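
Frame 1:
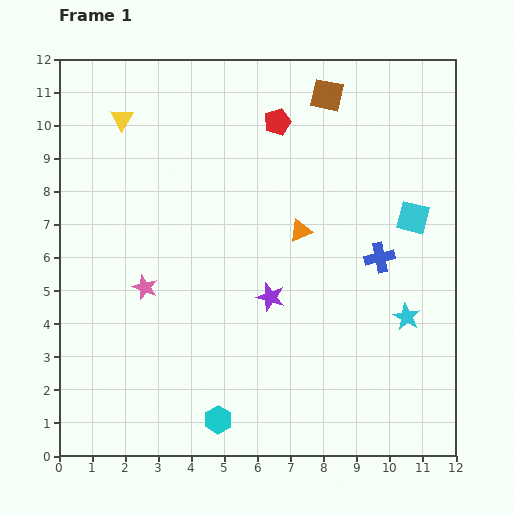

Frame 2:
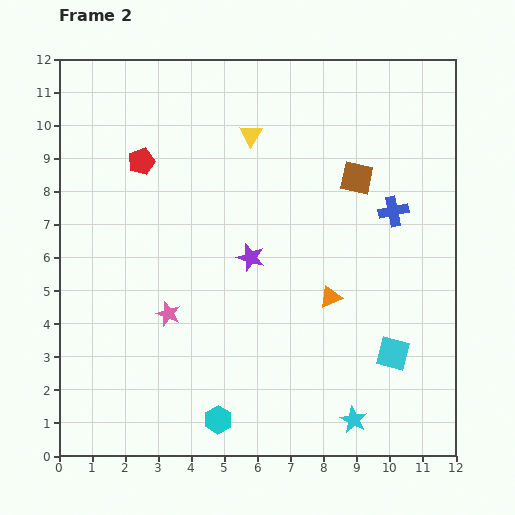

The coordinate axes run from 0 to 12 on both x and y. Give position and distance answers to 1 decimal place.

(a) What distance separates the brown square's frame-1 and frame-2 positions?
2.7

The brown square moved from (8.1, 10.9) to (9.0, 8.4), a distance of √(0.9² + 2.5²) ≈ 2.7.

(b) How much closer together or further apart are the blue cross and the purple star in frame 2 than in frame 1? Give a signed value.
+1.0

Distance in frame 1: 3.5. Distance in frame 2: 4.5.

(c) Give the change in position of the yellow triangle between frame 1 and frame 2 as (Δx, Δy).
(3.9, -0.5)

The yellow triangle was at (1.9, 10.2) in frame 1 and (5.8, 9.7) in frame 2.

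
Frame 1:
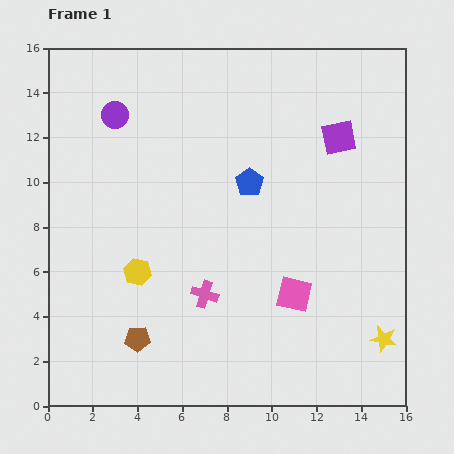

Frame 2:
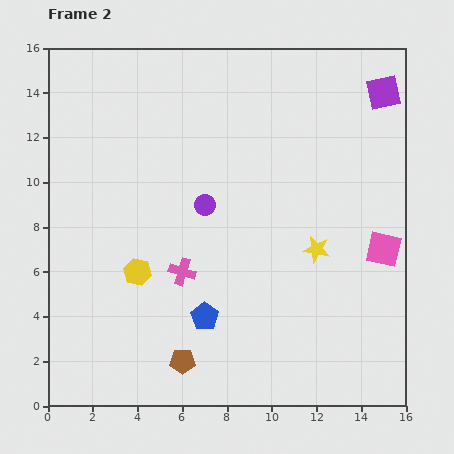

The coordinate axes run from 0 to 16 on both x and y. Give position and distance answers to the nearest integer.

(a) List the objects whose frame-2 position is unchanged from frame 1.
the yellow hexagon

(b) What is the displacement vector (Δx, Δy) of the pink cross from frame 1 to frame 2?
(-1, 1)

The pink cross was at (7, 5) in frame 1 and (6, 6) in frame 2.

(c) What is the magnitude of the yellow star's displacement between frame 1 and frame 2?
5

The yellow star moved from (15, 3) to (12, 7), a distance of √(3² + 4²) ≈ 5.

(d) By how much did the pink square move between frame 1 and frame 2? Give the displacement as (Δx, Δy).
(4, 2)

The pink square was at (11, 5) in frame 1 and (15, 7) in frame 2.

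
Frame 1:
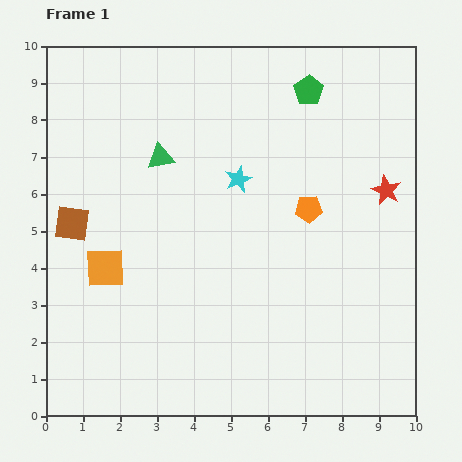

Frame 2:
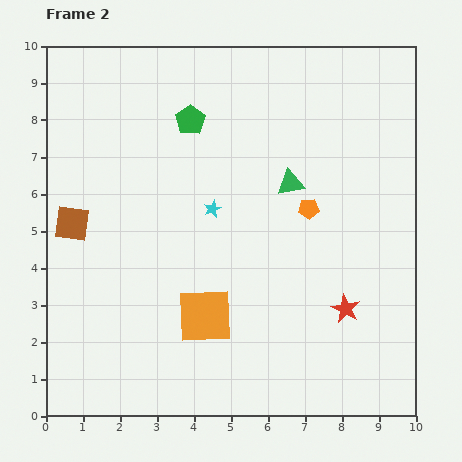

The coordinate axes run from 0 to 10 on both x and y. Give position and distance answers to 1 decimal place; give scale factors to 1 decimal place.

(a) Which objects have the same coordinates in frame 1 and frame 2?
the brown square, the orange pentagon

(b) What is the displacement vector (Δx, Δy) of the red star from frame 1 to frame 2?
(-1.1, -3.2)

The red star was at (9.2, 6.1) in frame 1 and (8.1, 2.9) in frame 2.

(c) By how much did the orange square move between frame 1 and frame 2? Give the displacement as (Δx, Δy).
(2.7, -1.3)

The orange square was at (1.6, 4.0) in frame 1 and (4.3, 2.7) in frame 2.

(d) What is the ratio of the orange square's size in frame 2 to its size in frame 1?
1.4×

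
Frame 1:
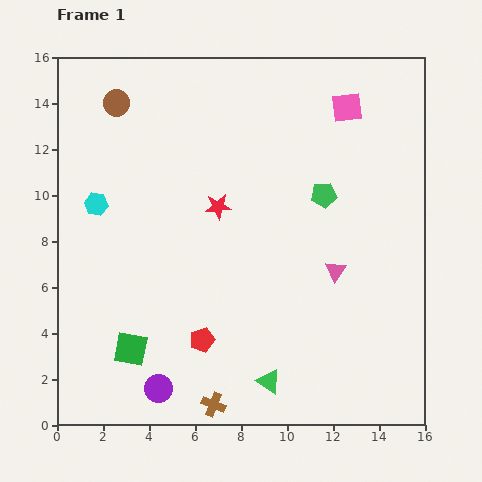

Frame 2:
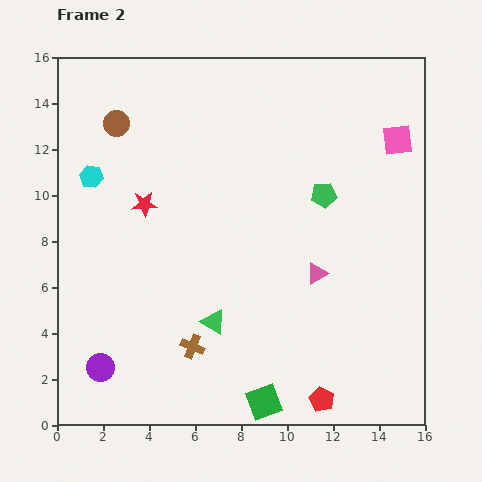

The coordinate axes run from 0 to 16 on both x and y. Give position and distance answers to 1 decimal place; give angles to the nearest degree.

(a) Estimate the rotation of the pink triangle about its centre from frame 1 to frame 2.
24° clockwise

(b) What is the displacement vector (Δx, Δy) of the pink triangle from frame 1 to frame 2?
(-0.8, -0.1)

The pink triangle was at (12.1, 6.7) in frame 1 and (11.3, 6.6) in frame 2.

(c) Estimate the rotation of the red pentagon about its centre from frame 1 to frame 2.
28° counter-clockwise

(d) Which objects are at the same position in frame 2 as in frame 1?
the green pentagon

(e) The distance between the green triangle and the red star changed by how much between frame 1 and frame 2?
-2.0

Distance in frame 1: 7.9. Distance in frame 2: 5.9.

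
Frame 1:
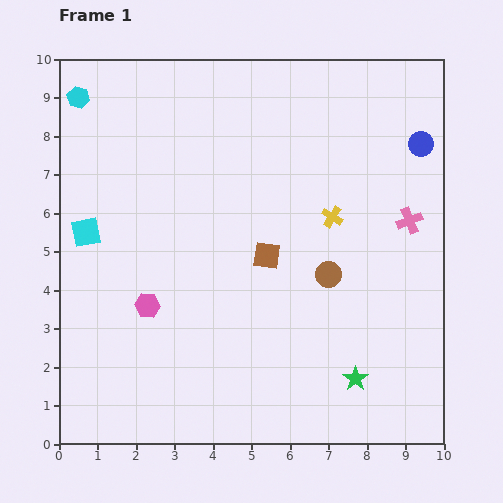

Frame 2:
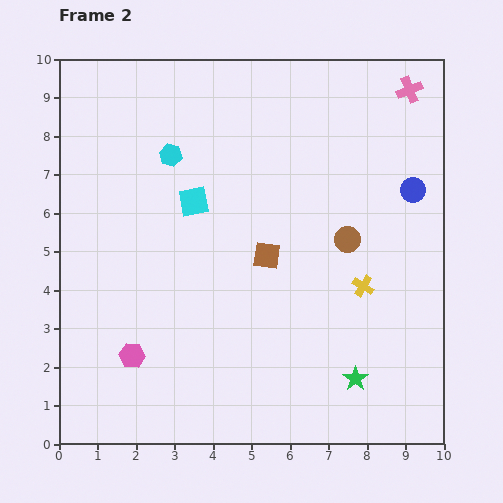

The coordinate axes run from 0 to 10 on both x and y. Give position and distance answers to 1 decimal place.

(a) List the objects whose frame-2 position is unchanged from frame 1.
the green star, the brown square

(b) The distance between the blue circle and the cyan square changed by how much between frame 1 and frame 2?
-3.3

Distance in frame 1: 9.0. Distance in frame 2: 5.7.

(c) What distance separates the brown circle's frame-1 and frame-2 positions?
1.0

The brown circle moved from (7.0, 4.4) to (7.5, 5.3), a distance of √(0.5² + 0.9²) ≈ 1.0.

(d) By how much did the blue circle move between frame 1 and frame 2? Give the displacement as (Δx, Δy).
(-0.2, -1.2)

The blue circle was at (9.4, 7.8) in frame 1 and (9.2, 6.6) in frame 2.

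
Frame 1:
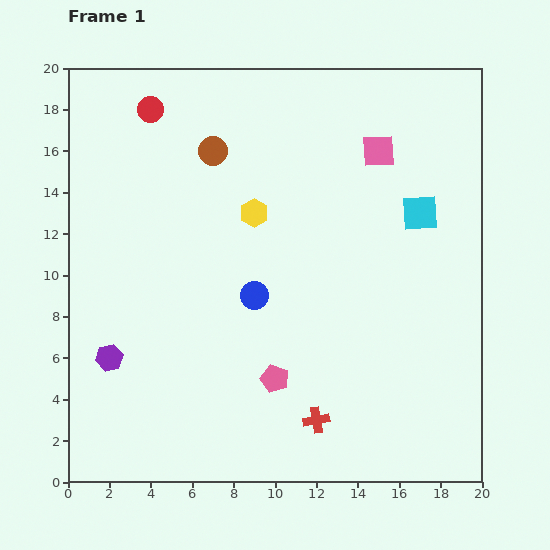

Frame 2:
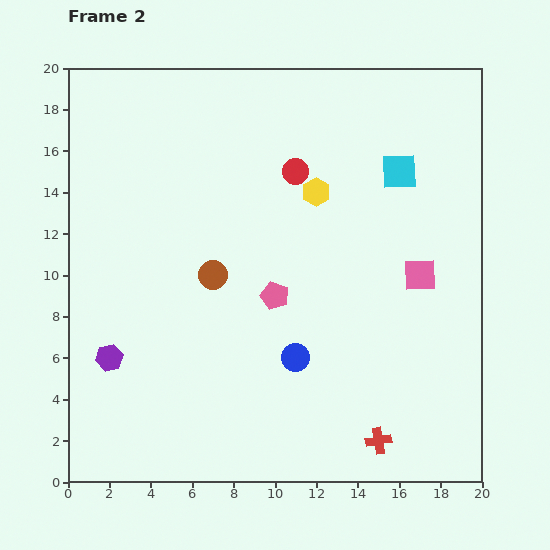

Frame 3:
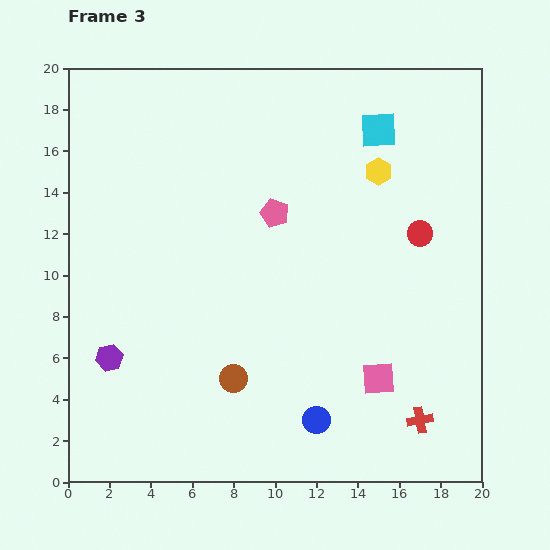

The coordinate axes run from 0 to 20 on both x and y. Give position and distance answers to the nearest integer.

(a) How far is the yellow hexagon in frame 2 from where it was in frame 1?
3

The yellow hexagon moved from (9, 13) to (12, 14), a distance of √(3² + 1²) ≈ 3.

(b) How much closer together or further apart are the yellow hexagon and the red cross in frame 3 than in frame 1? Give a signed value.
+2

Distance in frame 1: 10. Distance in frame 3: 12.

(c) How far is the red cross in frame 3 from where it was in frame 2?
2

The red cross moved from (15, 2) to (17, 3), a distance of √(2² + 1²) ≈ 2.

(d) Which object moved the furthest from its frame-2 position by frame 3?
the red circle

(moved 7; next 5)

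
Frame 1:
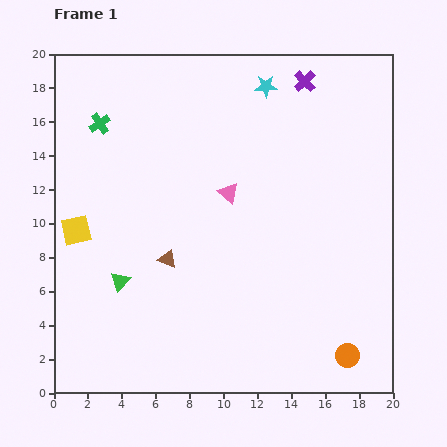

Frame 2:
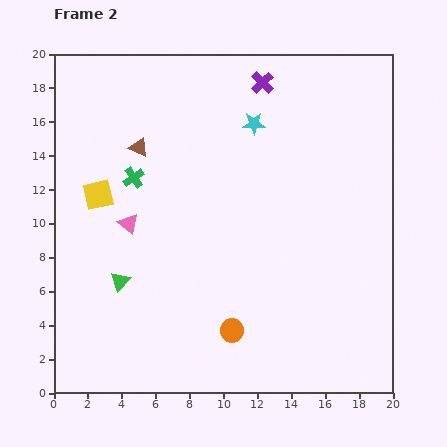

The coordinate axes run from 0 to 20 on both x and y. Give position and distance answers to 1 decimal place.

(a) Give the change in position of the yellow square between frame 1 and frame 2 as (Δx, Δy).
(1.3, 2.1)

The yellow square was at (1.3, 9.6) in frame 1 and (2.6, 11.7) in frame 2.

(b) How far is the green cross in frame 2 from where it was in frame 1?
3.8

The green cross moved from (2.7, 15.9) to (4.7, 12.7), a distance of √(2.0² + 3.2²) ≈ 3.8.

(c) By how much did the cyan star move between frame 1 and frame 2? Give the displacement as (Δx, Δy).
(-0.7, -2.2)

The cyan star was at (12.5, 18.1) in frame 1 and (11.8, 15.9) in frame 2.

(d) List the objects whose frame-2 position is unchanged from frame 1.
the green triangle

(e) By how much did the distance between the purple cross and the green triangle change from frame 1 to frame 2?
-1.7

Distance in frame 1: 16.1. Distance in frame 2: 14.4.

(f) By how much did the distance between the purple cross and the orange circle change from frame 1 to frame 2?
-1.7

Distance in frame 1: 16.4. Distance in frame 2: 14.7.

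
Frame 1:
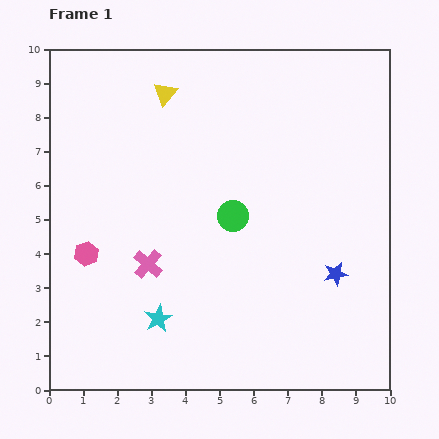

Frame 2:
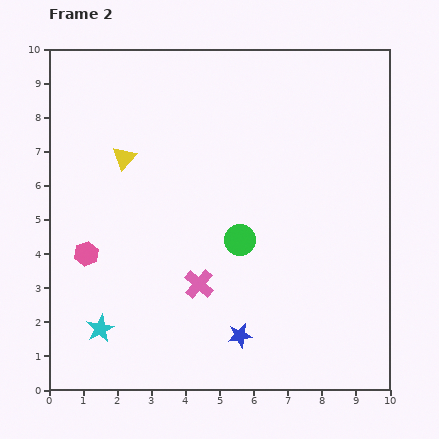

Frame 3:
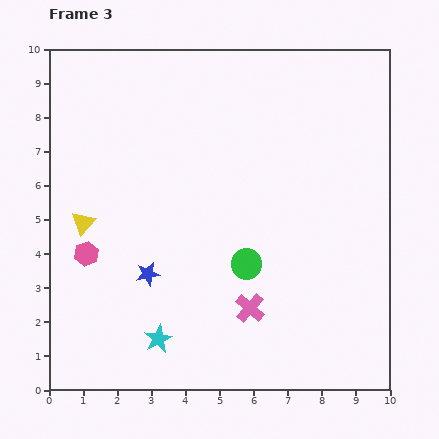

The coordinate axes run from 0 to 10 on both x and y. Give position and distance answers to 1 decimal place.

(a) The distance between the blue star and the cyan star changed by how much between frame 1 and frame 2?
-1.3

Distance in frame 1: 5.4. Distance in frame 2: 4.1.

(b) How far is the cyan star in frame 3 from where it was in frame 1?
0.6

The cyan star moved from (3.2, 2.1) to (3.2, 1.5), a distance of √(0.0² + 0.6²) ≈ 0.6.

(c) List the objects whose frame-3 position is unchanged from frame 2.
the pink hexagon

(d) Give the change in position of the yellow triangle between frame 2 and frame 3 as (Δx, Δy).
(-1.2, -1.9)

The yellow triangle was at (2.2, 6.8) in frame 2 and (1.0, 4.9) in frame 3.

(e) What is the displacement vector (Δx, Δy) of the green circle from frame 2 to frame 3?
(0.2, -0.7)

The green circle was at (5.6, 4.4) in frame 2 and (5.8, 3.7) in frame 3.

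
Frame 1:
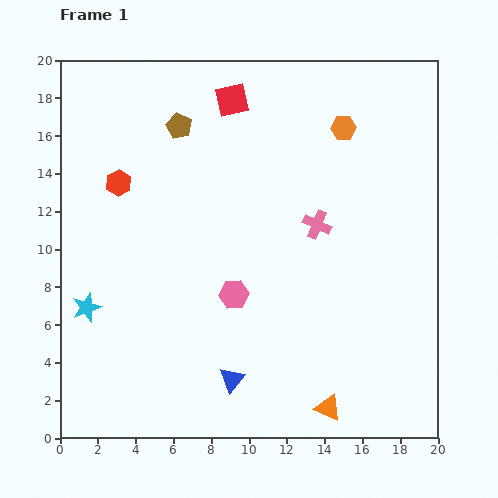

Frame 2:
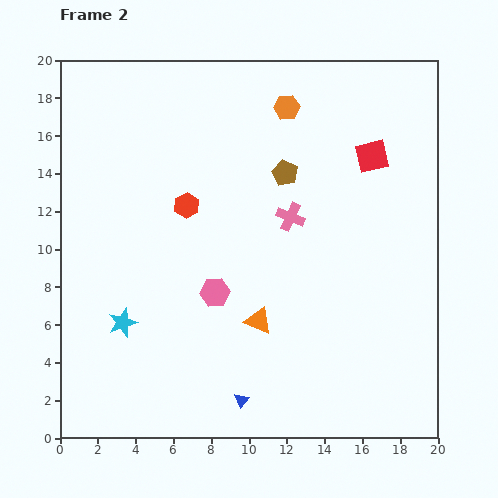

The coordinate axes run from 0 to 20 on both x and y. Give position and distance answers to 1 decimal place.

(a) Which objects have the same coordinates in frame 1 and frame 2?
none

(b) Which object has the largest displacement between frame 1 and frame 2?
the red square

(moved 8.0; next 6.1)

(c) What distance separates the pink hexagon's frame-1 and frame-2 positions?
1.0

The pink hexagon moved from (9.2, 7.6) to (8.2, 7.7), a distance of √(1.0² + 0.1²) ≈ 1.0.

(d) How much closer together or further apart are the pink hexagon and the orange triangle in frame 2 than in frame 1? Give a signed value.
-5.1

Distance in frame 1: 7.8. Distance in frame 2: 2.7.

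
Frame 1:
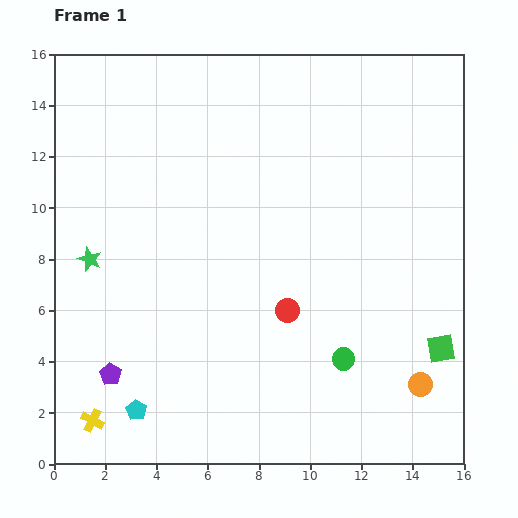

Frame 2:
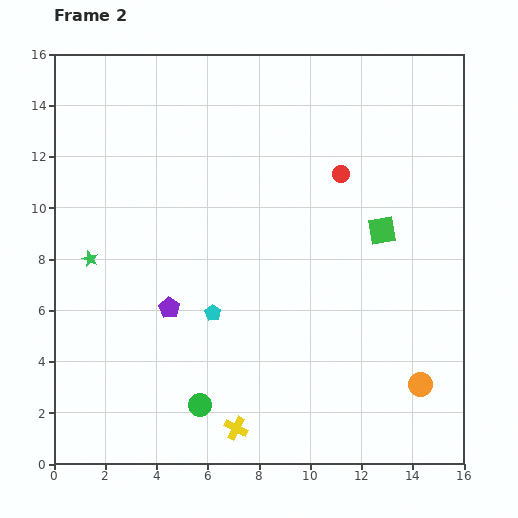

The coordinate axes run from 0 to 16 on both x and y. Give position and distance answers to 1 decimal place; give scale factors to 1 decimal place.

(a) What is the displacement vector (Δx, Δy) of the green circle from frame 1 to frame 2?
(-5.6, -1.8)

The green circle was at (11.3, 4.1) in frame 1 and (5.7, 2.3) in frame 2.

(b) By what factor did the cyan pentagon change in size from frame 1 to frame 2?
0.8×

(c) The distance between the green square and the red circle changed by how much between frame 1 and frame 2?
-3.5

Distance in frame 1: 6.2. Distance in frame 2: 2.7.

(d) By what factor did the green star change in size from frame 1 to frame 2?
0.7×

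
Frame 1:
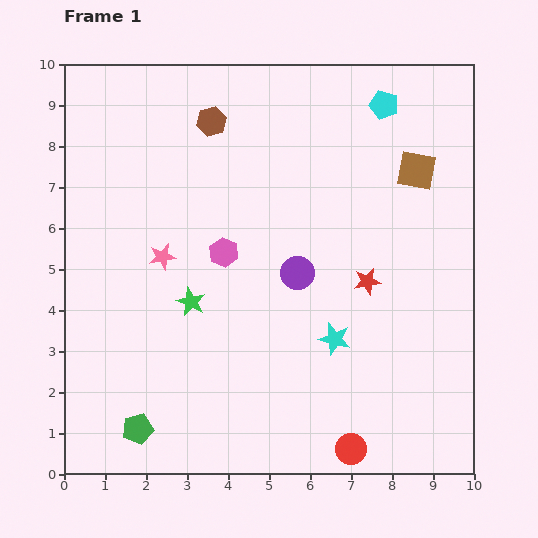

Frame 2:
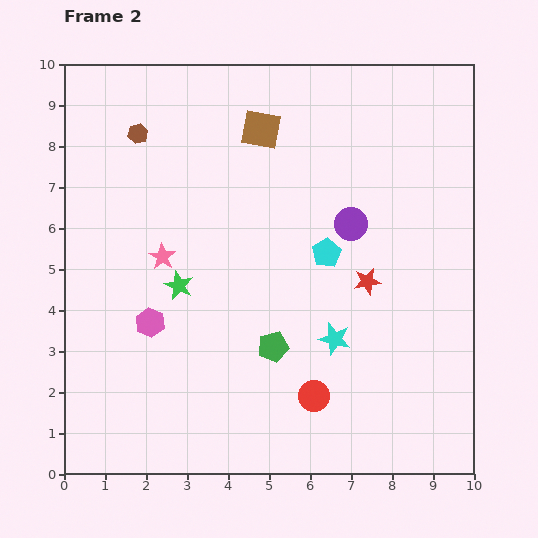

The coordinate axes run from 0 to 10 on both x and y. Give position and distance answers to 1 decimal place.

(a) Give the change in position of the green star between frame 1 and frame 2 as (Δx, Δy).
(-0.3, 0.4)

The green star was at (3.1, 4.2) in frame 1 and (2.8, 4.6) in frame 2.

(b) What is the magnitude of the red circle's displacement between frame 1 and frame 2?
1.6

The red circle moved from (7.0, 0.6) to (6.1, 1.9), a distance of √(0.9² + 1.3²) ≈ 1.6.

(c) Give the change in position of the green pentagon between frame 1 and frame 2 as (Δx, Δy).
(3.3, 2.0)

The green pentagon was at (1.8, 1.1) in frame 1 and (5.1, 3.1) in frame 2.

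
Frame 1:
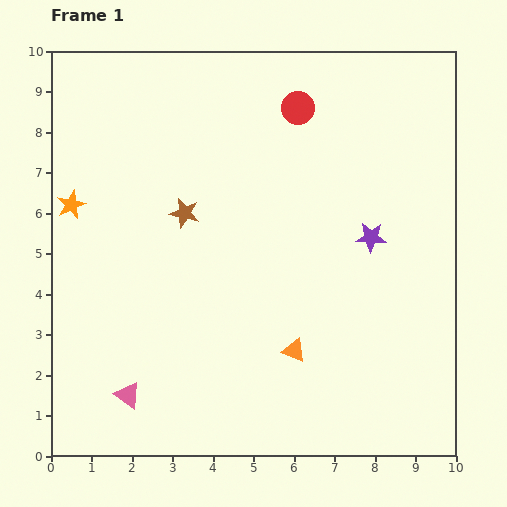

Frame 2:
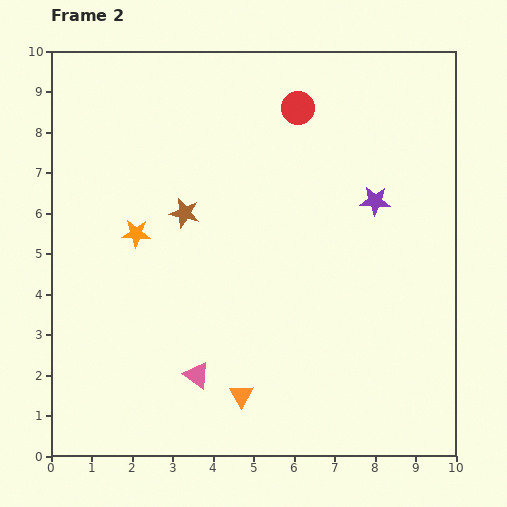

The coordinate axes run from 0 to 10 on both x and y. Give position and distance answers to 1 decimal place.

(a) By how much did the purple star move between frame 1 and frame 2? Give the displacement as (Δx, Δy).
(0.1, 0.9)

The purple star was at (7.9, 5.4) in frame 1 and (8.0, 6.3) in frame 2.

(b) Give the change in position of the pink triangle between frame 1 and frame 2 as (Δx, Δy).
(1.7, 0.5)

The pink triangle was at (1.9, 1.5) in frame 1 and (3.6, 2.0) in frame 2.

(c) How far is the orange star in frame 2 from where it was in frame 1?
1.7

The orange star moved from (0.5, 6.2) to (2.1, 5.5), a distance of √(1.6² + 0.7²) ≈ 1.7.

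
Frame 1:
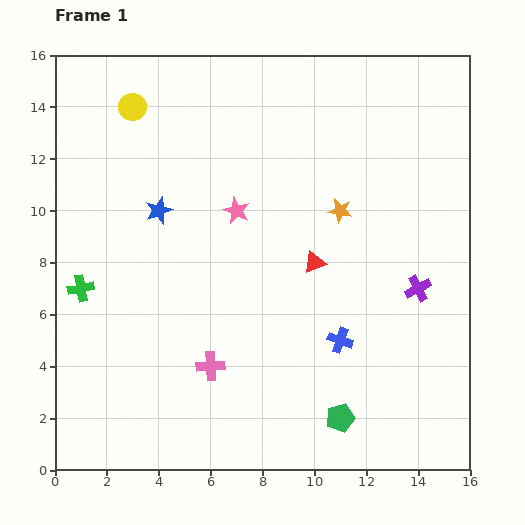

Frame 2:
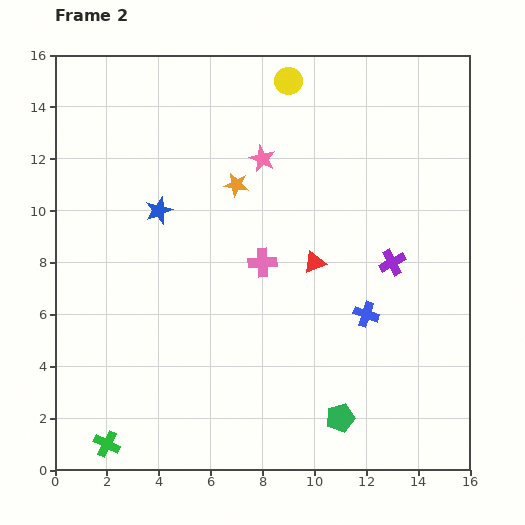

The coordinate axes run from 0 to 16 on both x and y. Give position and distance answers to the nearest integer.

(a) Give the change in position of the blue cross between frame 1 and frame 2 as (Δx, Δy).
(1, 1)

The blue cross was at (11, 5) in frame 1 and (12, 6) in frame 2.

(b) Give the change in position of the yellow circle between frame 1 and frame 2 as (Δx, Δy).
(6, 1)

The yellow circle was at (3, 14) in frame 1 and (9, 15) in frame 2.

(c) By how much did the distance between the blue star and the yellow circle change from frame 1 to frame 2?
+3

Distance in frame 1: 4. Distance in frame 2: 7.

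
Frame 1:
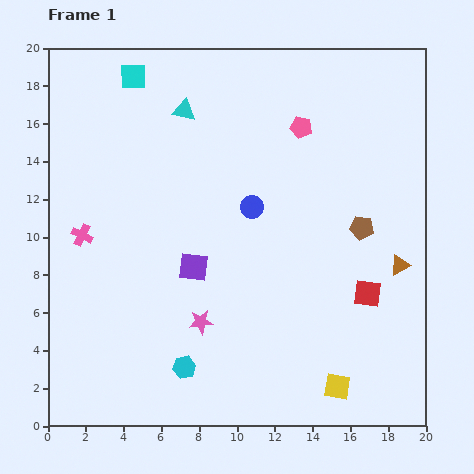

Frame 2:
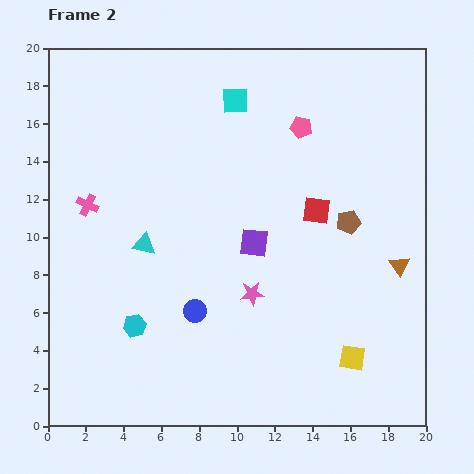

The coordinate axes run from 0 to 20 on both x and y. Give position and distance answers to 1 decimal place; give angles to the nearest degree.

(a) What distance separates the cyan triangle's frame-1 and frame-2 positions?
7.4

The cyan triangle moved from (7.2, 16.7) to (5.1, 9.6), a distance of √(2.1² + 7.1²) ≈ 7.4.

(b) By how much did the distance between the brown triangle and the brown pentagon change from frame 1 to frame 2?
+0.7

Distance in frame 1: 2.8. Distance in frame 2: 3.5.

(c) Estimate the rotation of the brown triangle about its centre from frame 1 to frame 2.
37° counter-clockwise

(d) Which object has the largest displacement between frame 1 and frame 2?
the cyan triangle

(moved 7.4; next 6.3)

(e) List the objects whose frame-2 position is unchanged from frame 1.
the pink pentagon, the brown triangle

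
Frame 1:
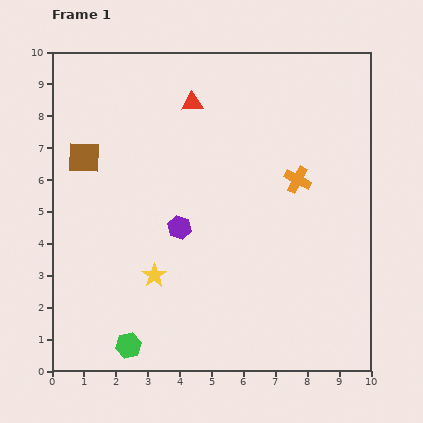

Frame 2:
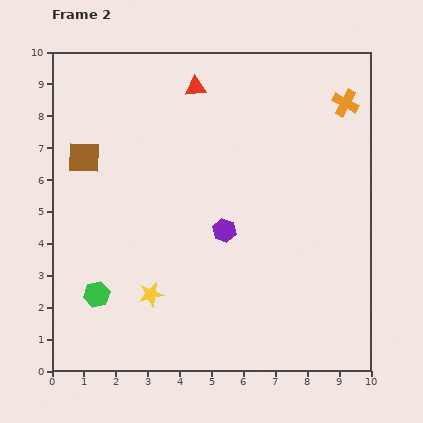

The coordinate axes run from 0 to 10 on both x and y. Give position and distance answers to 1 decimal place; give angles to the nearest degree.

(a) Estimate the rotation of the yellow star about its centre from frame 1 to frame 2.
23° clockwise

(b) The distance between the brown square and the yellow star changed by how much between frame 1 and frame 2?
+0.5

Distance in frame 1: 4.3. Distance in frame 2: 4.8.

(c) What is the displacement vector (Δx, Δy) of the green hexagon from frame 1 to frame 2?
(-1.0, 1.6)

The green hexagon was at (2.4, 0.8) in frame 1 and (1.4, 2.4) in frame 2.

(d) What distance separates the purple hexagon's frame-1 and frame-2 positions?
1.4

The purple hexagon moved from (4.0, 4.5) to (5.4, 4.4), a distance of √(1.4² + 0.1²) ≈ 1.4.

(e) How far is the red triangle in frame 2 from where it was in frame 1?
0.5

The red triangle moved from (4.4, 8.4) to (4.5, 8.9), a distance of √(0.1² + 0.5²) ≈ 0.5.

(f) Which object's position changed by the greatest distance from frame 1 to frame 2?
the orange cross

(moved 2.8; next 1.9)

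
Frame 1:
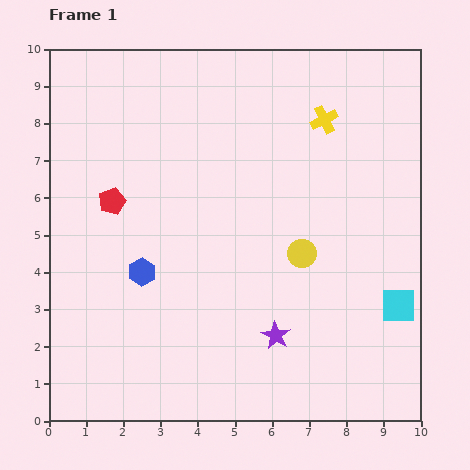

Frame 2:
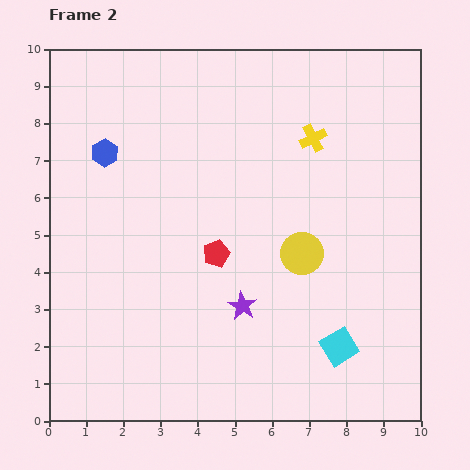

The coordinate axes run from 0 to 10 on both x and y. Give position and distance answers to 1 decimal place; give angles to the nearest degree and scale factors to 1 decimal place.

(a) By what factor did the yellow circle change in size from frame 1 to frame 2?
1.5×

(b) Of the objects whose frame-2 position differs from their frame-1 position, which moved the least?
the yellow cross

(moved 0.6)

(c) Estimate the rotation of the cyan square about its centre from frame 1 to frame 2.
32° counter-clockwise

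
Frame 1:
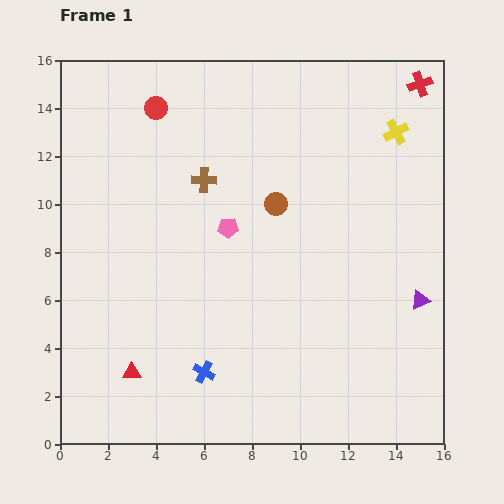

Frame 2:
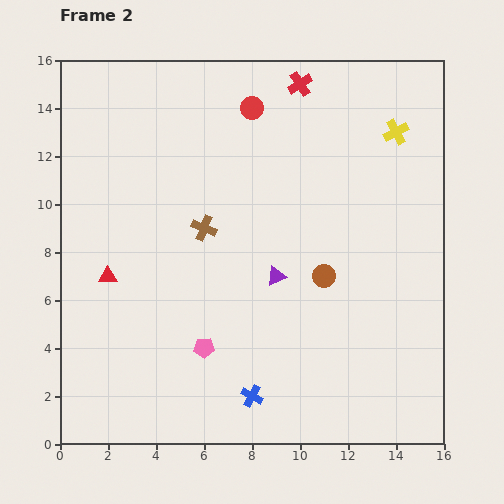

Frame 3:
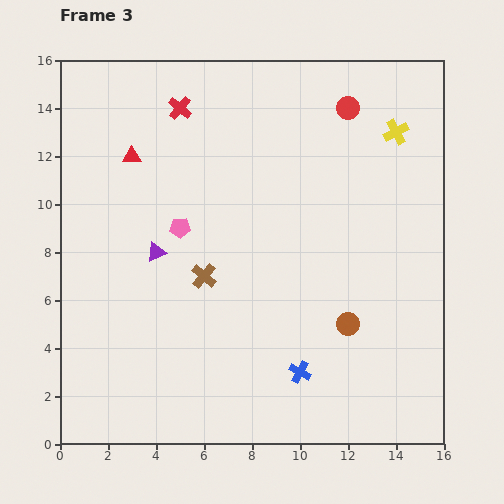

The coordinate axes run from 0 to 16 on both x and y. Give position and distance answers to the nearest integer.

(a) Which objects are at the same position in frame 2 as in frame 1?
the yellow cross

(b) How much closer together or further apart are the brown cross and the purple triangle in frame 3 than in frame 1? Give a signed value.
-8

Distance in frame 1: 10. Distance in frame 3: 2.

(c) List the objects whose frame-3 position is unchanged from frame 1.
the yellow cross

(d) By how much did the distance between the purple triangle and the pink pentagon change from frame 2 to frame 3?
-3

Distance in frame 2: 4. Distance in frame 3: 1.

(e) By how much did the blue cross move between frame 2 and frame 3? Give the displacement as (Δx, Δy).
(2, 1)

The blue cross was at (8, 2) in frame 2 and (10, 3) in frame 3.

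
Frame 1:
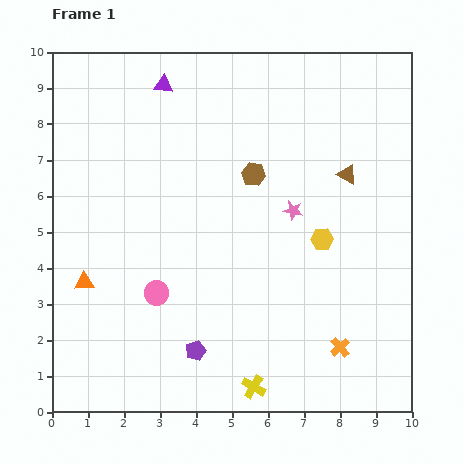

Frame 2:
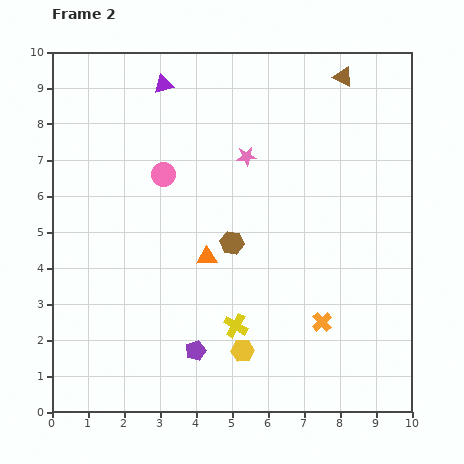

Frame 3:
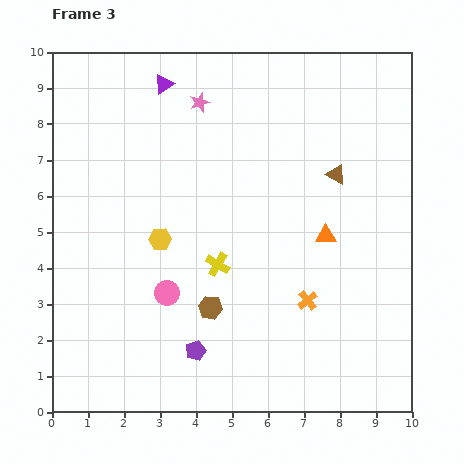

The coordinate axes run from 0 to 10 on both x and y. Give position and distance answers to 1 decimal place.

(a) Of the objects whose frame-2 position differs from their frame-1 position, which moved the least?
the orange cross

(moved 0.9)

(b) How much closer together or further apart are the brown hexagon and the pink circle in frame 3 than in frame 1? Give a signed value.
-3.0

Distance in frame 1: 4.3. Distance in frame 3: 1.3.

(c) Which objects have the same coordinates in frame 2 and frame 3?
the purple pentagon, the purple triangle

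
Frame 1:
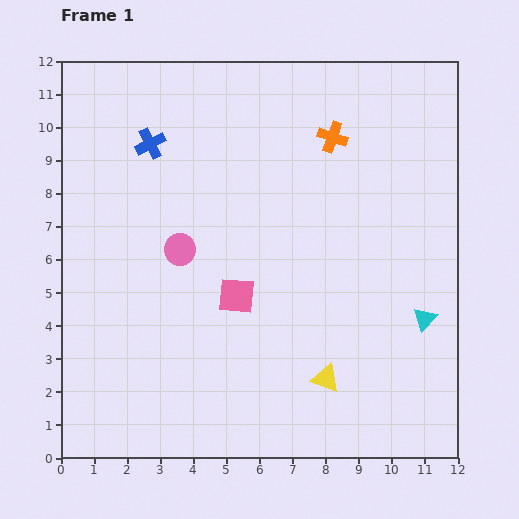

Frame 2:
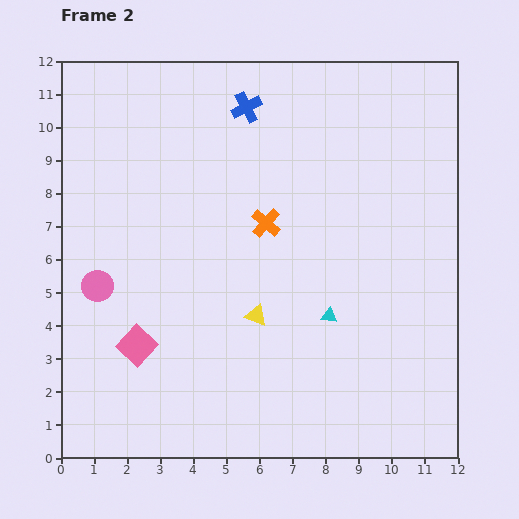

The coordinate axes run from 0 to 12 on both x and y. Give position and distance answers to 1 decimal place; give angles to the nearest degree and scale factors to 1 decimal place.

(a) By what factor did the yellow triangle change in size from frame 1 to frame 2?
0.8×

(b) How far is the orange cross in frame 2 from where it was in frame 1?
3.3

The orange cross moved from (8.2, 9.7) to (6.2, 7.1), a distance of √(2.0² + 2.6²) ≈ 3.3.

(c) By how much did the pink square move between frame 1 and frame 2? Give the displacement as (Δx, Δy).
(-3.0, -1.5)

The pink square was at (5.3, 4.9) in frame 1 and (2.3, 3.4) in frame 2.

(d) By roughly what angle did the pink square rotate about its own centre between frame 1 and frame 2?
38° clockwise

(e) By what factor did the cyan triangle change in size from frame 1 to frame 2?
0.6×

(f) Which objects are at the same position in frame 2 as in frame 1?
none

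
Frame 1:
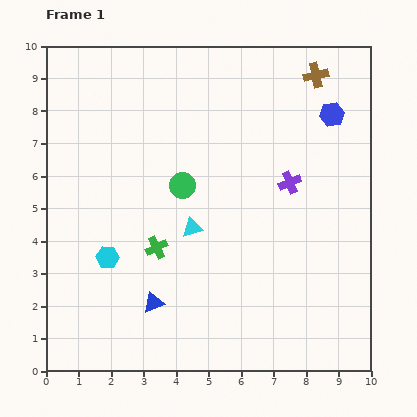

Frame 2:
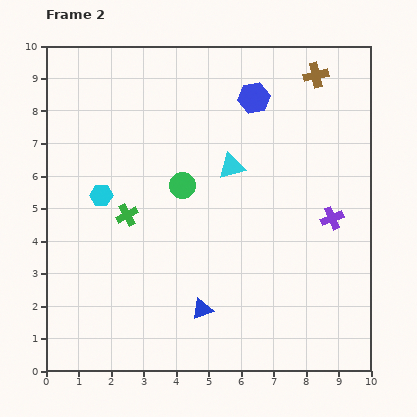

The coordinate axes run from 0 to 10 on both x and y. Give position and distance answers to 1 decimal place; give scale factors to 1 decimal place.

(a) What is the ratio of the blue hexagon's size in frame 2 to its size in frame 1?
1.3×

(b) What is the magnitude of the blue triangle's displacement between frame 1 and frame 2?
1.5

The blue triangle moved from (3.3, 2.1) to (4.8, 1.9), a distance of √(1.5² + 0.2²) ≈ 1.5.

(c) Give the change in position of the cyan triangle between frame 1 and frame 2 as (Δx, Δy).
(1.2, 1.9)

The cyan triangle was at (4.5, 4.4) in frame 1 and (5.7, 6.3) in frame 2.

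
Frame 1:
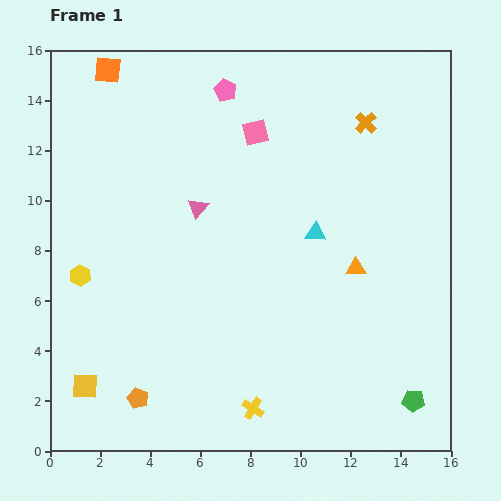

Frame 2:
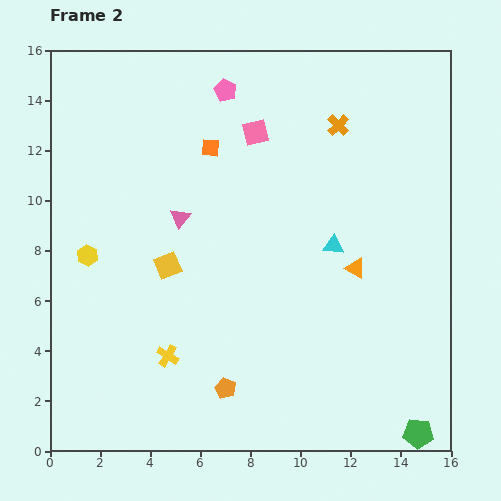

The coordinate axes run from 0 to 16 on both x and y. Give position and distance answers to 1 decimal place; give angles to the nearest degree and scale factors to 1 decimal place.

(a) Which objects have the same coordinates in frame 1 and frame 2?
the pink square, the orange triangle, the pink pentagon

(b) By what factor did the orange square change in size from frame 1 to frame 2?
0.7×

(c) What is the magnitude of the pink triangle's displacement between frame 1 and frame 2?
0.8

The pink triangle moved from (5.9, 9.7) to (5.2, 9.3), a distance of √(0.7² + 0.4²) ≈ 0.8.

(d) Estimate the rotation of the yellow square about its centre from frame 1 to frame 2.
24° counter-clockwise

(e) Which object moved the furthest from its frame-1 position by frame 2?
the yellow square

(moved 5.8; next 5.1)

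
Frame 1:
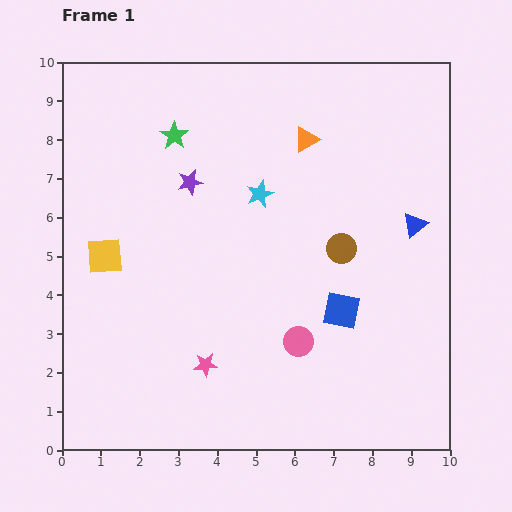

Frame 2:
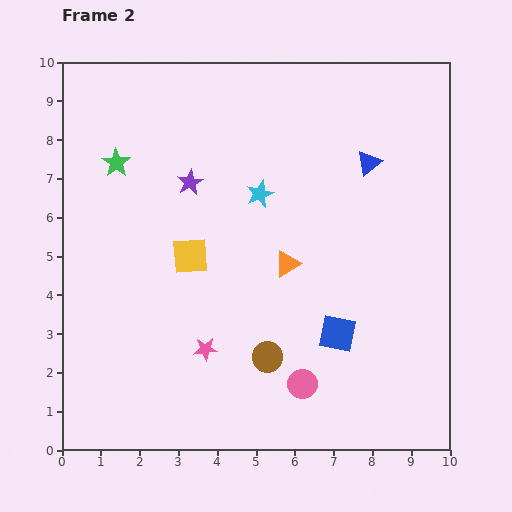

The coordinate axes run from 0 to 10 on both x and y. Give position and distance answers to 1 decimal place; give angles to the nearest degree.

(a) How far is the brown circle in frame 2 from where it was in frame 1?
3.4

The brown circle moved from (7.2, 5.2) to (5.3, 2.4), a distance of √(1.9² + 2.8²) ≈ 3.4.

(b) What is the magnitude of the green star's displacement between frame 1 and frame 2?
1.7

The green star moved from (2.9, 8.1) to (1.4, 7.4), a distance of √(1.5² + 0.7²) ≈ 1.7.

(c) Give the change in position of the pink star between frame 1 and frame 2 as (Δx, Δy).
(0.0, 0.4)

The pink star was at (3.7, 2.2) in frame 1 and (3.7, 2.6) in frame 2.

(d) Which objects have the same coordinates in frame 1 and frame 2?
the purple star, the cyan star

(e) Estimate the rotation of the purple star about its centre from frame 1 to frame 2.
16° counter-clockwise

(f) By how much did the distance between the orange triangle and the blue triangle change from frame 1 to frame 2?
-0.3

Distance in frame 1: 3.6. Distance in frame 2: 3.3.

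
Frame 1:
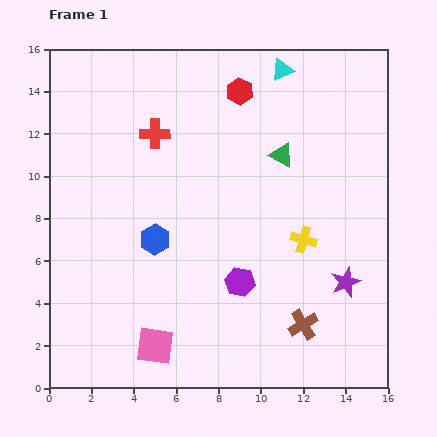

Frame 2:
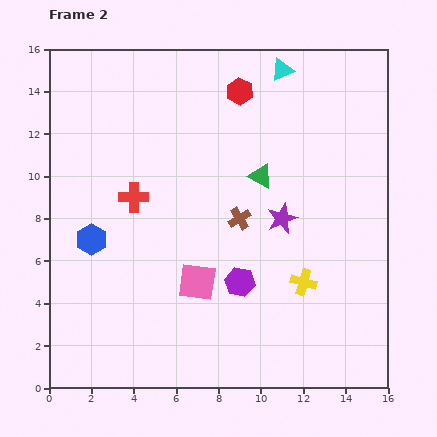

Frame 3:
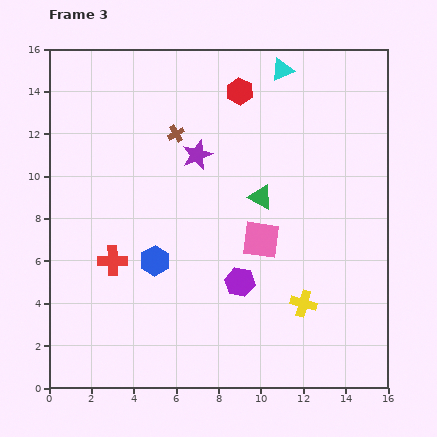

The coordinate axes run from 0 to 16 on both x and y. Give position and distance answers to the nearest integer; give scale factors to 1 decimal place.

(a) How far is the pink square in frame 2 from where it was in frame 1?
4

The pink square moved from (5, 2) to (7, 5), a distance of √(2² + 3²) ≈ 4.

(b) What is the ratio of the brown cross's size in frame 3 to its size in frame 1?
0.6×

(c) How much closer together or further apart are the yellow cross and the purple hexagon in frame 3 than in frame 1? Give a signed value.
-1

Distance in frame 1: 4. Distance in frame 3: 3.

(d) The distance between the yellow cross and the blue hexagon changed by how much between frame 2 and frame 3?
-3

Distance in frame 2: 10. Distance in frame 3: 7.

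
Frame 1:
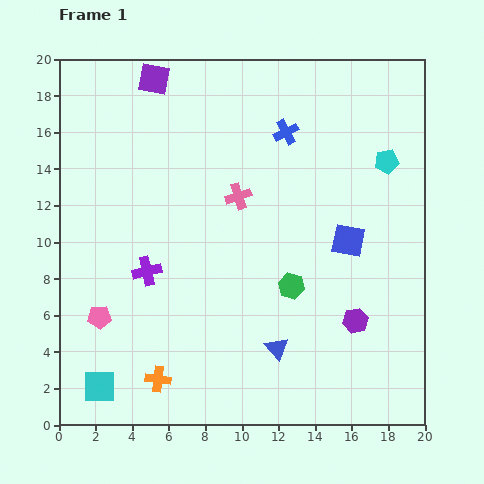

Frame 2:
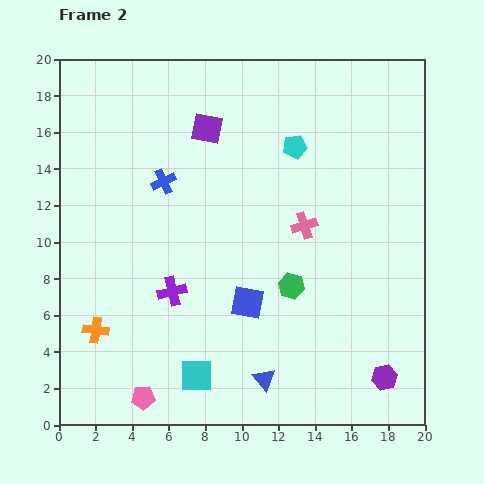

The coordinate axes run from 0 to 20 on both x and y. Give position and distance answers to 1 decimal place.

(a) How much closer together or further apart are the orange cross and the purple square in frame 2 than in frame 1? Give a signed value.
-3.8

Distance in frame 1: 16.4. Distance in frame 2: 12.6.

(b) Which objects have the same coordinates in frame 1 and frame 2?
the green hexagon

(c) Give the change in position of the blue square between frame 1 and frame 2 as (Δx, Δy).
(-5.5, -3.4)

The blue square was at (15.8, 10.1) in frame 1 and (10.3, 6.7) in frame 2.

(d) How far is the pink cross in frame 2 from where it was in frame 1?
3.9

The pink cross moved from (9.8, 12.5) to (13.4, 10.9), a distance of √(3.6² + 1.6²) ≈ 3.9.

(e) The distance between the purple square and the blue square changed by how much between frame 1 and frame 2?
-4.0

Distance in frame 1: 13.8. Distance in frame 2: 9.8.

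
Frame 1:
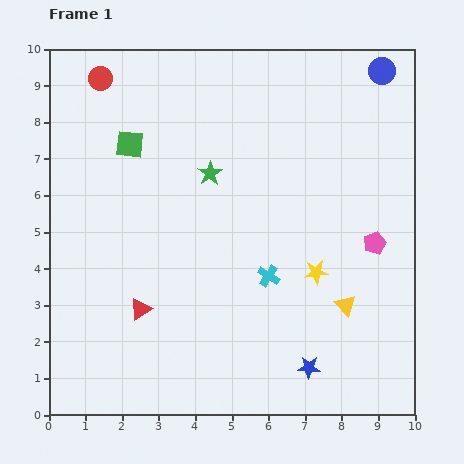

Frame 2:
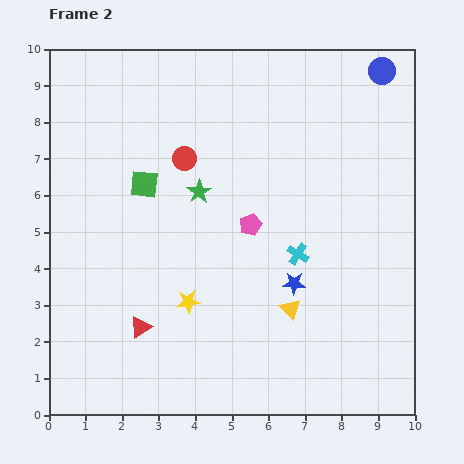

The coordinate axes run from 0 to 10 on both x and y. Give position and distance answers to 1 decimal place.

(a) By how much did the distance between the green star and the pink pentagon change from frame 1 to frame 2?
-3.2

Distance in frame 1: 4.9. Distance in frame 2: 1.7.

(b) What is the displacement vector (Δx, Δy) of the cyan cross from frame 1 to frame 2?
(0.8, 0.6)

The cyan cross was at (6.0, 3.8) in frame 1 and (6.8, 4.4) in frame 2.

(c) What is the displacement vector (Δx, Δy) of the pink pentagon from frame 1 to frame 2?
(-3.4, 0.5)

The pink pentagon was at (8.9, 4.7) in frame 1 and (5.5, 5.2) in frame 2.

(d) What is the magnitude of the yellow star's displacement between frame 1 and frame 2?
3.6

The yellow star moved from (7.3, 3.9) to (3.8, 3.1), a distance of √(3.5² + 0.8²) ≈ 3.6.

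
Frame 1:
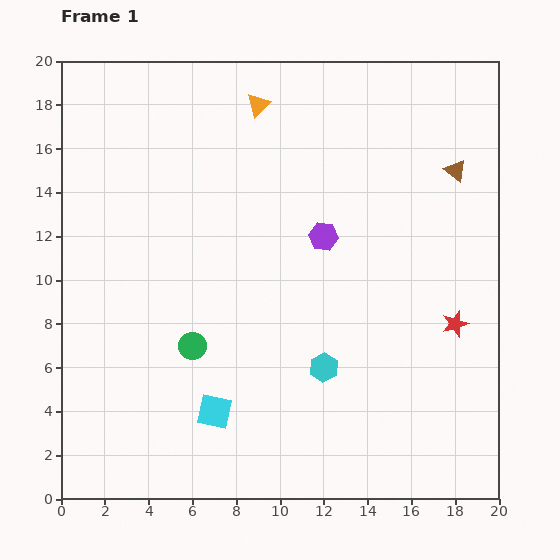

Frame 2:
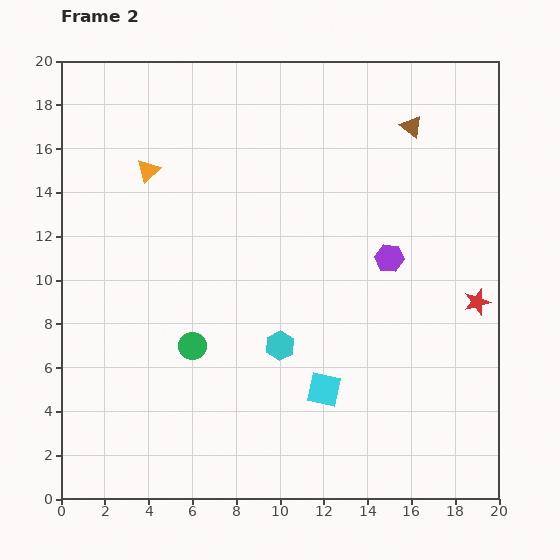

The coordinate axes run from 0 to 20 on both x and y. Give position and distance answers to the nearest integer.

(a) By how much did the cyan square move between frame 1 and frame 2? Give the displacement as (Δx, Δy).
(5, 1)

The cyan square was at (7, 4) in frame 1 and (12, 5) in frame 2.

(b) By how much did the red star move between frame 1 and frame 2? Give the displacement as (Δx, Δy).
(1, 1)

The red star was at (18, 8) in frame 1 and (19, 9) in frame 2.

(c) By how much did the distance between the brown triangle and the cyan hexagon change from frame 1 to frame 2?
+1

Distance in frame 1: 11. Distance in frame 2: 12.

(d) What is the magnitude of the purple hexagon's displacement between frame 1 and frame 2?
3

The purple hexagon moved from (12, 12) to (15, 11), a distance of √(3² + 1²) ≈ 3.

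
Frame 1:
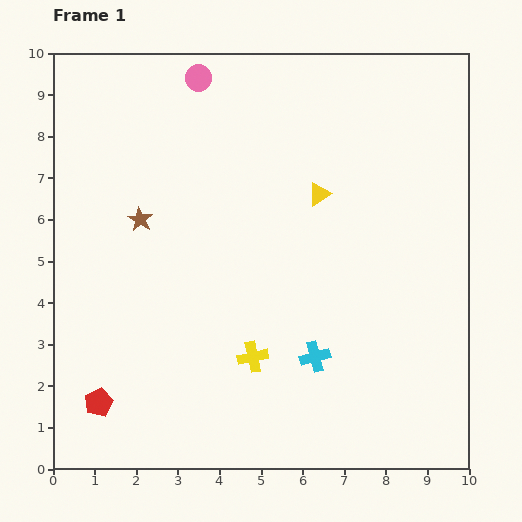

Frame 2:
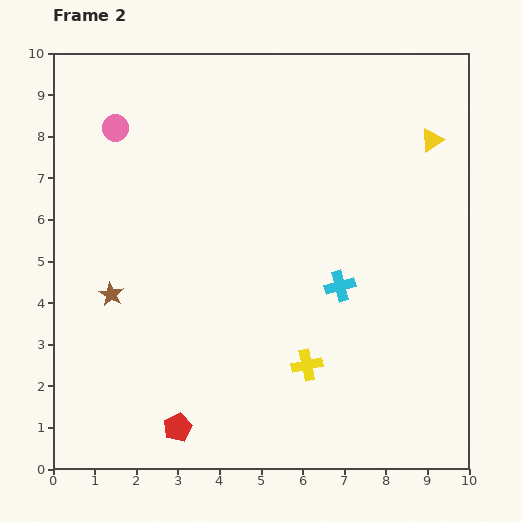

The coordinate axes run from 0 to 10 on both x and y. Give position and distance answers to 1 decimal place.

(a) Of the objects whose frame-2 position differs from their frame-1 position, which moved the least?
the yellow cross

(moved 1.3)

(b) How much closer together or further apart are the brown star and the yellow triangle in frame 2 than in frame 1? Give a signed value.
+4.2

Distance in frame 1: 4.3. Distance in frame 2: 8.5.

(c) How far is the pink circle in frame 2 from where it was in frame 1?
2.3

The pink circle moved from (3.5, 9.4) to (1.5, 8.2), a distance of √(2.0² + 1.2²) ≈ 2.3.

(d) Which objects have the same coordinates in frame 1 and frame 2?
none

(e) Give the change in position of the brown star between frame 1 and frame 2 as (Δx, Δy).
(-0.7, -1.8)

The brown star was at (2.1, 6.0) in frame 1 and (1.4, 4.2) in frame 2.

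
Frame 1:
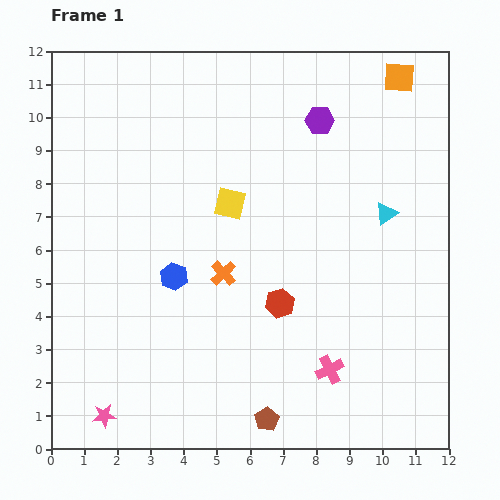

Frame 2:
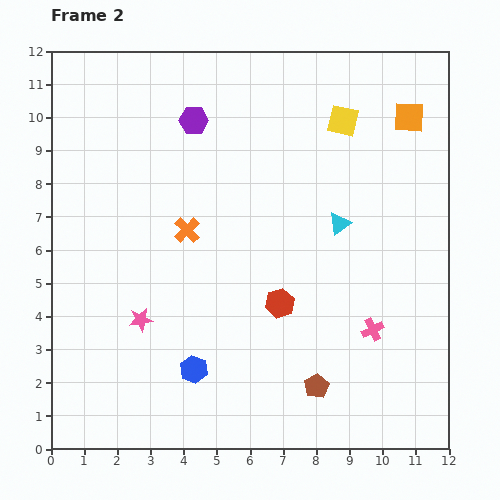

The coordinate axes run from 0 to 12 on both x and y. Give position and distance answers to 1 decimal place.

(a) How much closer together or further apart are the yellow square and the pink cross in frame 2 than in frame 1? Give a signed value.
+0.6

Distance in frame 1: 5.8. Distance in frame 2: 6.4.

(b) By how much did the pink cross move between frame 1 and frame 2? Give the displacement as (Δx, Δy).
(1.3, 1.2)

The pink cross was at (8.4, 2.4) in frame 1 and (9.7, 3.6) in frame 2.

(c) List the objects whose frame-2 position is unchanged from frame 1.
the red hexagon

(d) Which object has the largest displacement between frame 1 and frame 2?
the yellow square

(moved 4.2; next 3.8)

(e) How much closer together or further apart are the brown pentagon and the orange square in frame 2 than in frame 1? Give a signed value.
-2.4

Distance in frame 1: 11.0. Distance in frame 2: 8.6.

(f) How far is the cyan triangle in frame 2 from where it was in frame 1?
1.4

The cyan triangle moved from (10.1, 7.1) to (8.7, 6.8), a distance of √(1.4² + 0.3²) ≈ 1.4.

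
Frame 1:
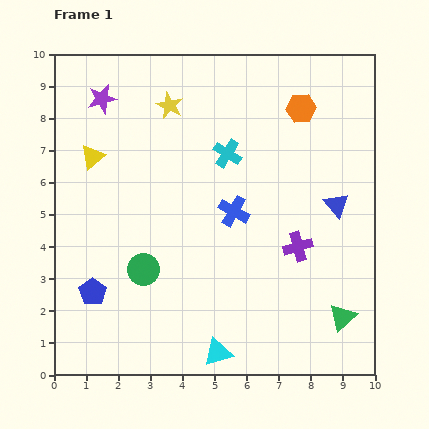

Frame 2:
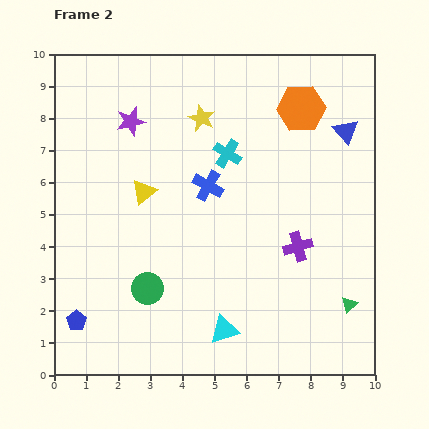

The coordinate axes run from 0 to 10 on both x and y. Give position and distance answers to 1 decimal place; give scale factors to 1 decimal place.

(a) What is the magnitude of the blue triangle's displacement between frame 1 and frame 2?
2.3

The blue triangle moved from (8.8, 5.3) to (9.1, 7.6), a distance of √(0.3² + 2.3²) ≈ 2.3.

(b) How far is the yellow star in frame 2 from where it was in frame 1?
1.1

The yellow star moved from (3.6, 8.4) to (4.6, 8.0), a distance of √(1.0² + 0.4²) ≈ 1.1.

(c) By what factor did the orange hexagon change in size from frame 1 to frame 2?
1.6×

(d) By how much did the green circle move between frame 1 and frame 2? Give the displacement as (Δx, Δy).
(0.1, -0.6)

The green circle was at (2.8, 3.3) in frame 1 and (2.9, 2.7) in frame 2.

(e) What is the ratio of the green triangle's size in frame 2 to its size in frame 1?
0.6×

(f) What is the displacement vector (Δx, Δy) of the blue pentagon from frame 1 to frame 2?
(-0.5, -0.9)

The blue pentagon was at (1.2, 2.6) in frame 1 and (0.7, 1.7) in frame 2.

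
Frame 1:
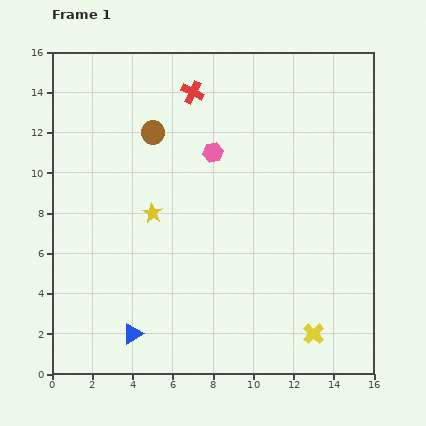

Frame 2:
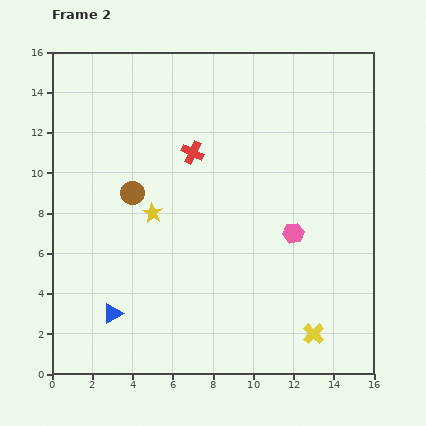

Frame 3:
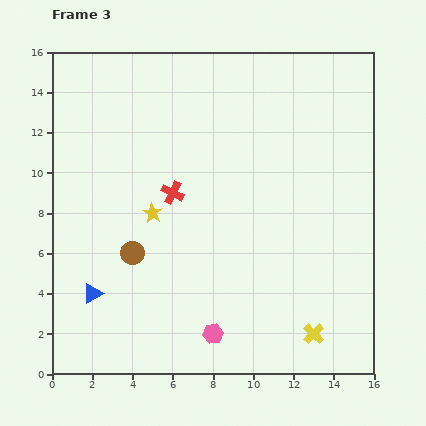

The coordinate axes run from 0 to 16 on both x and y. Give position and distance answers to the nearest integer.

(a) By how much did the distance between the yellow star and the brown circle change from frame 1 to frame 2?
-3

Distance in frame 1: 4. Distance in frame 2: 1.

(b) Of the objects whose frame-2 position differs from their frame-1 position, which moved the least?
the blue triangle

(moved 1)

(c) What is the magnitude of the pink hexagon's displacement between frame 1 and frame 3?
9

The pink hexagon moved from (8, 11) to (8, 2), a distance of √(0² + 9²) ≈ 9.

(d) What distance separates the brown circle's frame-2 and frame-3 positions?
3

The brown circle moved from (4, 9) to (4, 6), a distance of √(0² + 3²) ≈ 3.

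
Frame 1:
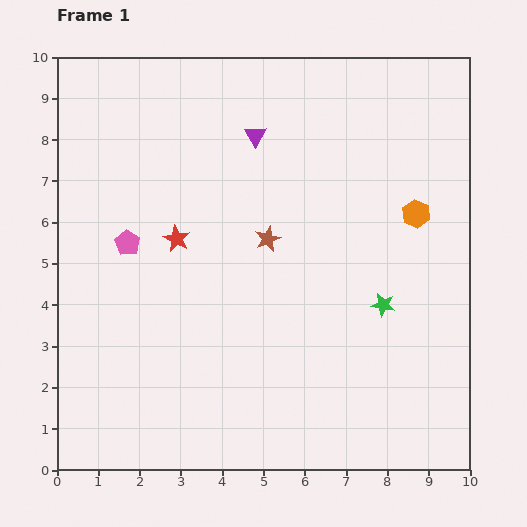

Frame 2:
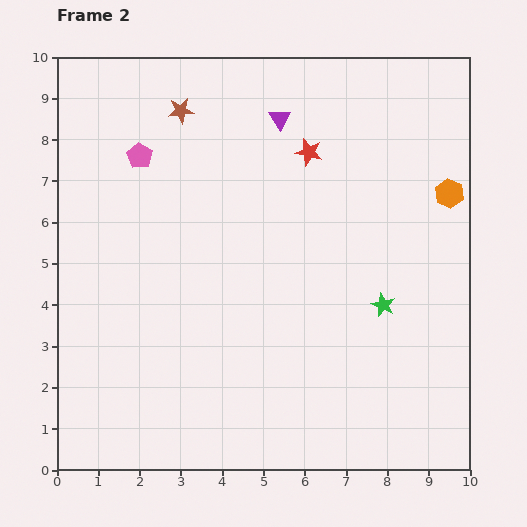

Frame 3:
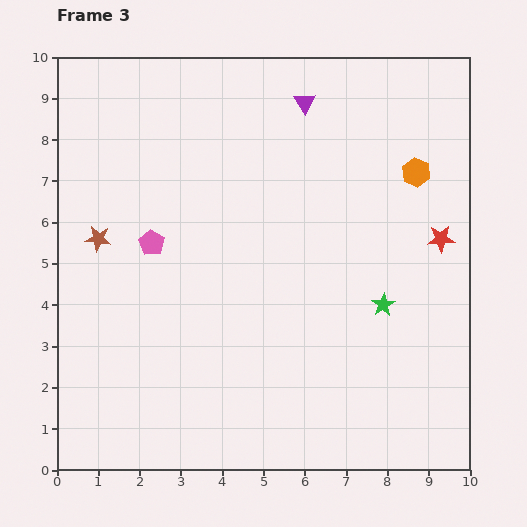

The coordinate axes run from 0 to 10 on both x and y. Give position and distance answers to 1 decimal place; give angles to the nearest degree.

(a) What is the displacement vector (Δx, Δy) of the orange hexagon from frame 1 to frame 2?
(0.8, 0.5)

The orange hexagon was at (8.7, 6.2) in frame 1 and (9.5, 6.7) in frame 2.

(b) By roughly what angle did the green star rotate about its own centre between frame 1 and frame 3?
31° clockwise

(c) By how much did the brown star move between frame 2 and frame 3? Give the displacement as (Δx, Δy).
(-2.0, -3.1)

The brown star was at (3.0, 8.7) in frame 2 and (1.0, 5.6) in frame 3.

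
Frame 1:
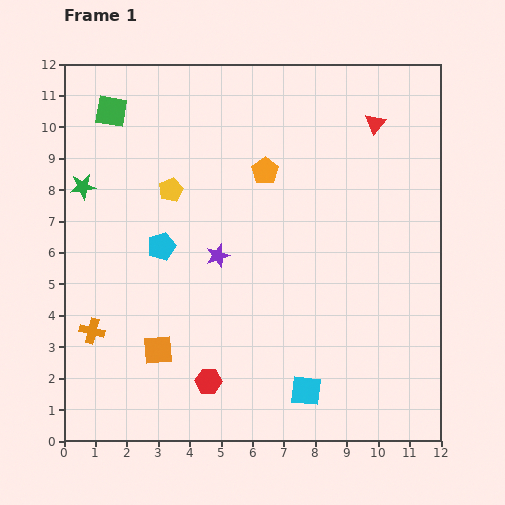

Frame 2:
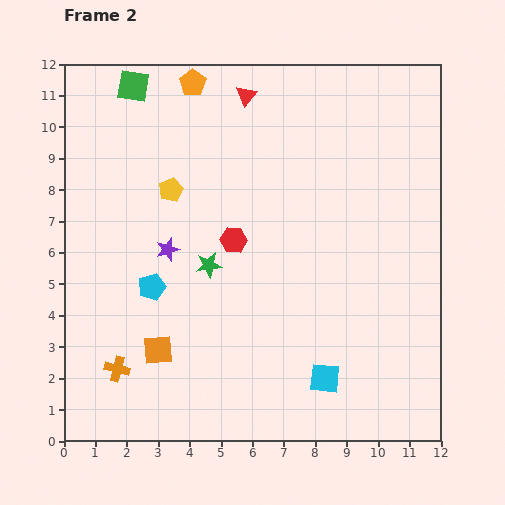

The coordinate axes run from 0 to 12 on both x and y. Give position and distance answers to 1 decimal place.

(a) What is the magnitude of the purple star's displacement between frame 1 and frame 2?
1.6

The purple star moved from (4.9, 5.9) to (3.3, 6.1), a distance of √(1.6² + 0.2²) ≈ 1.6.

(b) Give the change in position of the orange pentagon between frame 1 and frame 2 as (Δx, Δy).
(-2.3, 2.8)

The orange pentagon was at (6.4, 8.6) in frame 1 and (4.1, 11.4) in frame 2.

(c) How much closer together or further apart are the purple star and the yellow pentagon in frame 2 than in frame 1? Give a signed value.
-0.7

Distance in frame 1: 2.6. Distance in frame 2: 1.9.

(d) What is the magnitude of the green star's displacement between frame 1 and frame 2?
4.7

The green star moved from (0.6, 8.1) to (4.6, 5.6), a distance of √(4.0² + 2.5²) ≈ 4.7.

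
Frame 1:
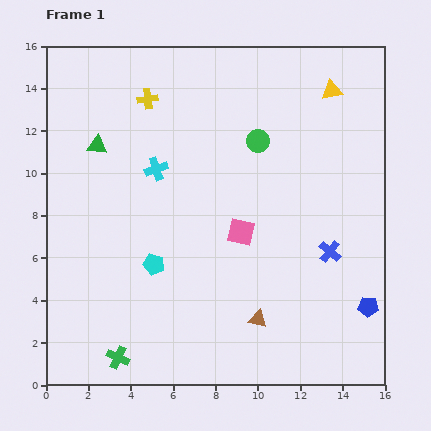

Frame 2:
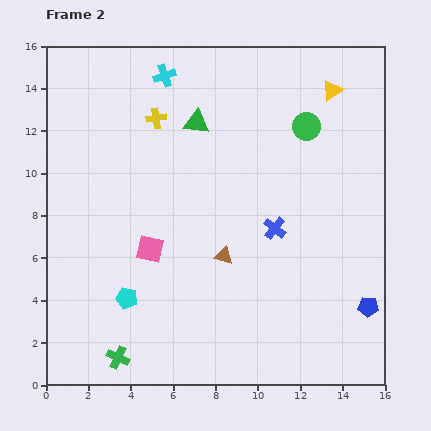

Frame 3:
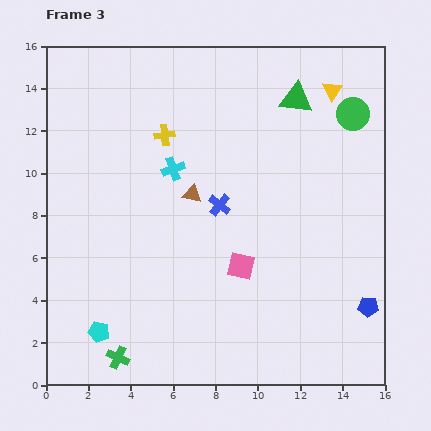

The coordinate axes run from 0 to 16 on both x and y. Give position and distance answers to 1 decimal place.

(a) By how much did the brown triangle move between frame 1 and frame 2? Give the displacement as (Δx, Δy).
(-1.6, 3.0)

The brown triangle was at (10.0, 3.1) in frame 1 and (8.4, 6.1) in frame 2.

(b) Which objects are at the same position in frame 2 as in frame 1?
the blue pentagon, the green cross, the yellow triangle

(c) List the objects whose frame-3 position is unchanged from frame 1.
the blue pentagon, the green cross, the yellow triangle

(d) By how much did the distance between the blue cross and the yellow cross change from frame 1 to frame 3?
-7.0

Distance in frame 1: 11.2. Distance in frame 3: 4.2.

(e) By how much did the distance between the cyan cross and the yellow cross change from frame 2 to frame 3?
-0.4

Distance in frame 2: 2.0. Distance in frame 3: 1.6.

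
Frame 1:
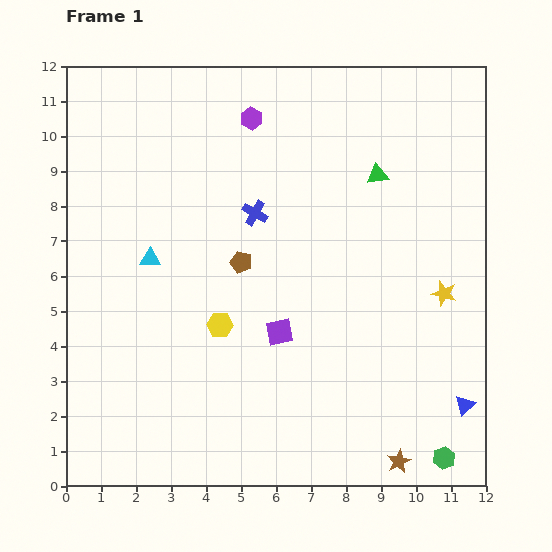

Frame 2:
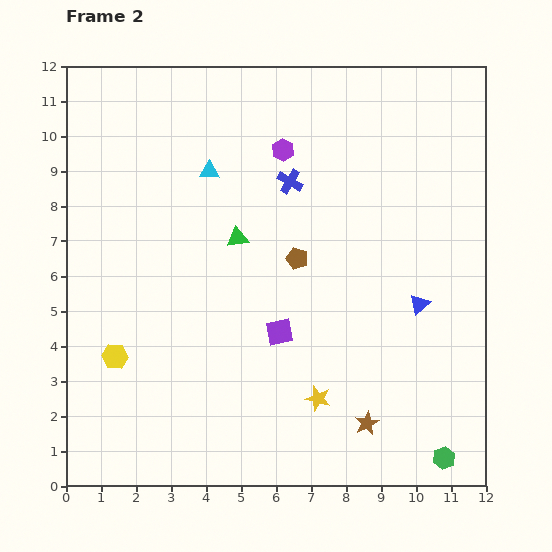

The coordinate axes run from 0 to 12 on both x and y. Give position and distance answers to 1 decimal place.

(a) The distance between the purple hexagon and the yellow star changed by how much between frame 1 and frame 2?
-0.2

Distance in frame 1: 7.4. Distance in frame 2: 7.2.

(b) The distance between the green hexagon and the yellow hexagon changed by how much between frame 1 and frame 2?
+2.4

Distance in frame 1: 7.4. Distance in frame 2: 9.8.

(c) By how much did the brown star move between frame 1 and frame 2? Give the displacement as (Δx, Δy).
(-0.9, 1.1)

The brown star was at (9.5, 0.7) in frame 1 and (8.6, 1.8) in frame 2.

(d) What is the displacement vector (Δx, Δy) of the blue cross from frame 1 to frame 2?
(1.0, 0.9)

The blue cross was at (5.4, 7.8) in frame 1 and (6.4, 8.7) in frame 2.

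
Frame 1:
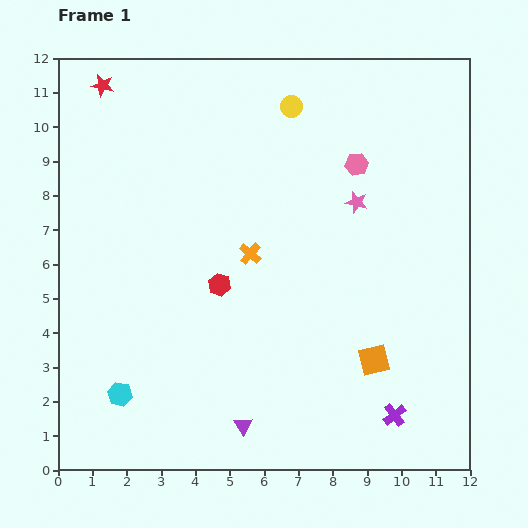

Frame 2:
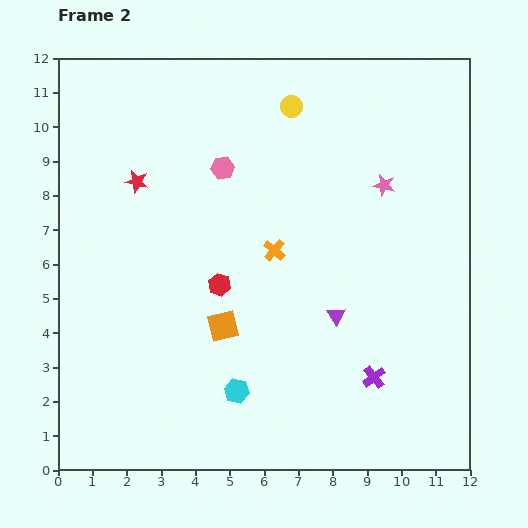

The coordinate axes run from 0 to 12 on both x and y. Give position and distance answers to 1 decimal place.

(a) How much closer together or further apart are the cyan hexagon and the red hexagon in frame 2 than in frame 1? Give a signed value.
-1.2

Distance in frame 1: 4.3. Distance in frame 2: 3.1.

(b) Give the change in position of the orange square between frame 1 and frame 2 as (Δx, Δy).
(-4.4, 1.0)

The orange square was at (9.2, 3.2) in frame 1 and (4.8, 4.2) in frame 2.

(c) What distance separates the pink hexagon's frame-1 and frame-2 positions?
3.9

The pink hexagon moved from (8.7, 8.9) to (4.8, 8.8), a distance of √(3.9² + 0.1²) ≈ 3.9.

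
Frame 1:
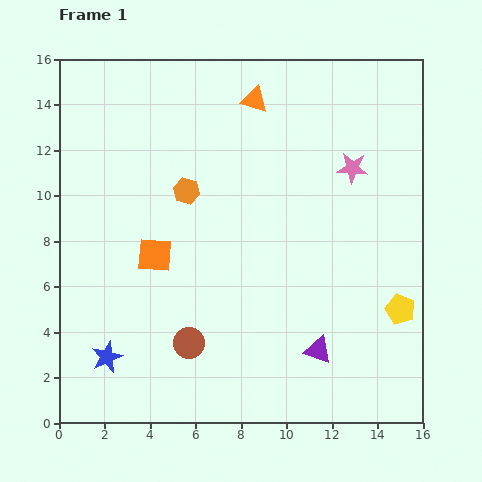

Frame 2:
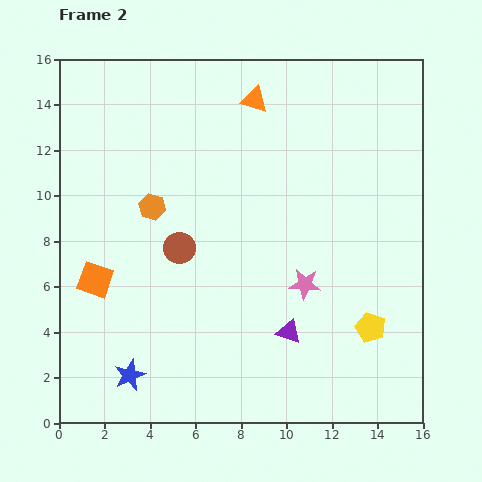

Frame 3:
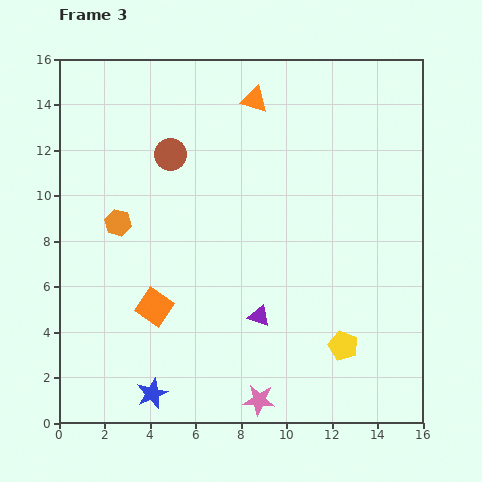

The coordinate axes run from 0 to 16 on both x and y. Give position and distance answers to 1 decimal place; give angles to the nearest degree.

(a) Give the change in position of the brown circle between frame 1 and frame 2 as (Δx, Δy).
(-0.4, 4.2)

The brown circle was at (5.7, 3.5) in frame 1 and (5.3, 7.7) in frame 2.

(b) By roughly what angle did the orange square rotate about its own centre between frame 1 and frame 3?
30° clockwise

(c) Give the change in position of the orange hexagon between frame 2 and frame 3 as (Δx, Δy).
(-1.5, -0.7)

The orange hexagon was at (4.1, 9.5) in frame 2 and (2.6, 8.8) in frame 3.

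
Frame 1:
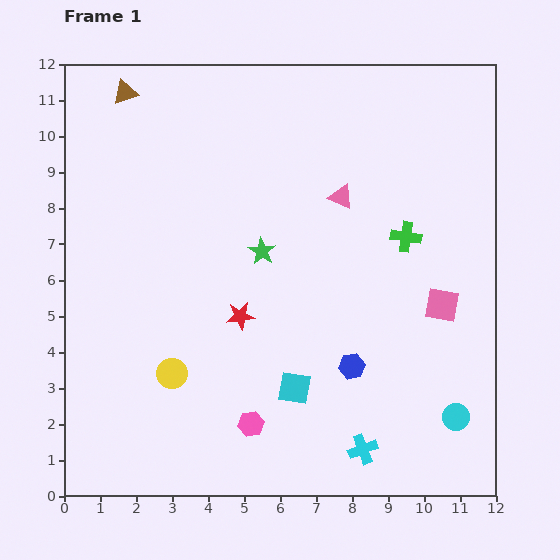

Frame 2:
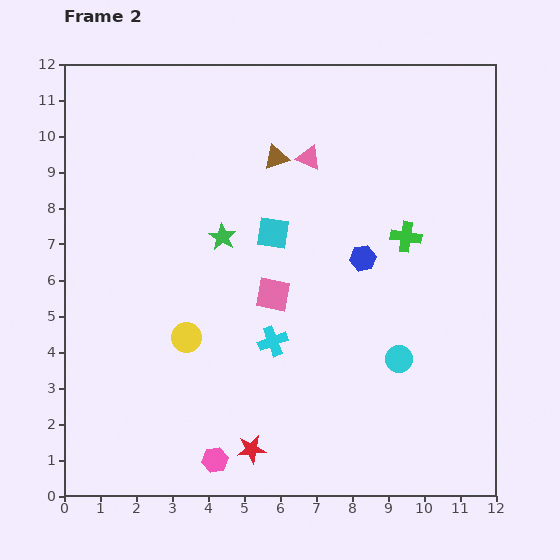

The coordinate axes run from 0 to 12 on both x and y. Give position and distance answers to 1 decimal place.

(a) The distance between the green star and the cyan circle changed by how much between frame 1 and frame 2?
-1.1

Distance in frame 1: 7.1. Distance in frame 2: 6.0.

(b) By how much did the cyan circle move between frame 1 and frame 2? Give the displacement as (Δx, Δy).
(-1.6, 1.6)

The cyan circle was at (10.9, 2.2) in frame 1 and (9.3, 3.8) in frame 2.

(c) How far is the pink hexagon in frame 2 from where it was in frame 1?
1.4

The pink hexagon moved from (5.2, 2.0) to (4.2, 1.0), a distance of √(1.0² + 1.0²) ≈ 1.4.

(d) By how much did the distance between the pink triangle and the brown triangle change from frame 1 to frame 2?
-5.8

Distance in frame 1: 6.7. Distance in frame 2: 0.9.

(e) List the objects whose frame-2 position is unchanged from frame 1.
the green cross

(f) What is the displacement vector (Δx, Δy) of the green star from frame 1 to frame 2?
(-1.1, 0.4)

The green star was at (5.5, 6.8) in frame 1 and (4.4, 7.2) in frame 2.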